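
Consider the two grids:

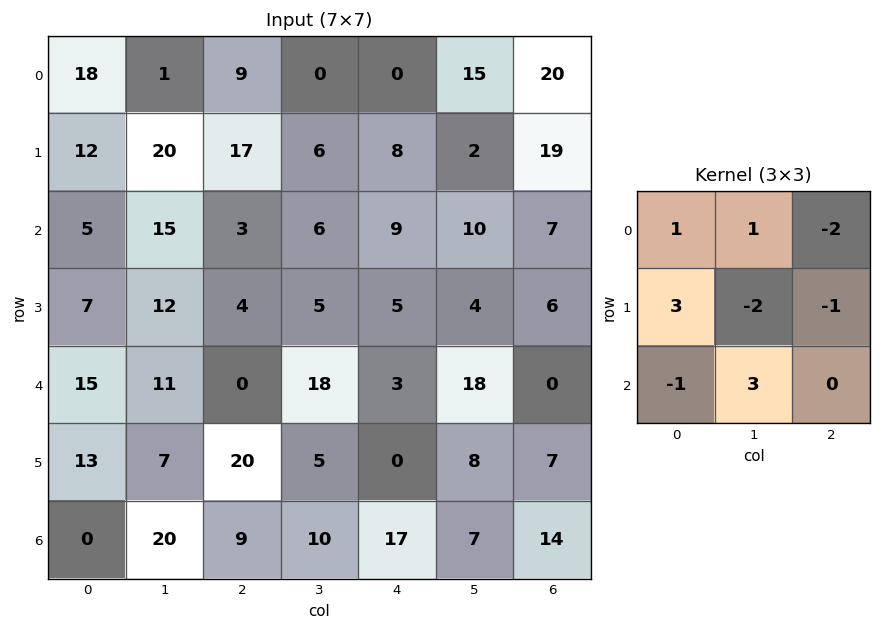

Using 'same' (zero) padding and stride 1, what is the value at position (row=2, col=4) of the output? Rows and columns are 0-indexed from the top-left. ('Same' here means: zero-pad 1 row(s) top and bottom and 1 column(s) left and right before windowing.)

The receptive field on the zero-padded input at this output position is [6 8 2 / 6 9 10 / 5 5 4]. Elementwise product with the kernel and sum: 6·1 + 8·1 + 2·-2 + 6·3 + 9·-2 + 10·-1 + 5·-1 + 5·3.

10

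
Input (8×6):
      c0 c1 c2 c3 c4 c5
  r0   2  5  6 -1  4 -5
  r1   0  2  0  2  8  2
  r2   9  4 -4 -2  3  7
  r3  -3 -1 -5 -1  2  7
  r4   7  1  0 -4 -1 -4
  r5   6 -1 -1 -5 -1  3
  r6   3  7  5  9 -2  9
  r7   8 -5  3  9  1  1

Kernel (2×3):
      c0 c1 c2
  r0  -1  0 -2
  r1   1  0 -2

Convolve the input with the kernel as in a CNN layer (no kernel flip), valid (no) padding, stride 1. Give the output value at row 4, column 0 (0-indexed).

1

The receptive field on the input at this output position is [7 1 0 / 6 -1 -1]. Elementwise product with the kernel and sum: 7·-1 + 0·-2 + 6·1 + -1·-2.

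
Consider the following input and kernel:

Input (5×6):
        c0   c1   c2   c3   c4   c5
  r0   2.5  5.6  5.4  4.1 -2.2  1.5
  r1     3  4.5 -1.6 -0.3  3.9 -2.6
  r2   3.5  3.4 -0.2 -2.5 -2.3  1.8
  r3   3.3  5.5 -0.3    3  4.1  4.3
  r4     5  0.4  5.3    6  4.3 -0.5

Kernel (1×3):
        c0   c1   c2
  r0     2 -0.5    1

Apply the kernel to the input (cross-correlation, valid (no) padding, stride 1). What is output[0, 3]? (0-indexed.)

The receptive field on the input at this output position is [4.1 -2.2 1.5]. Elementwise product with the kernel and sum: 4.1·2 + -2.2·-0.5 + 1.5·1.

10.8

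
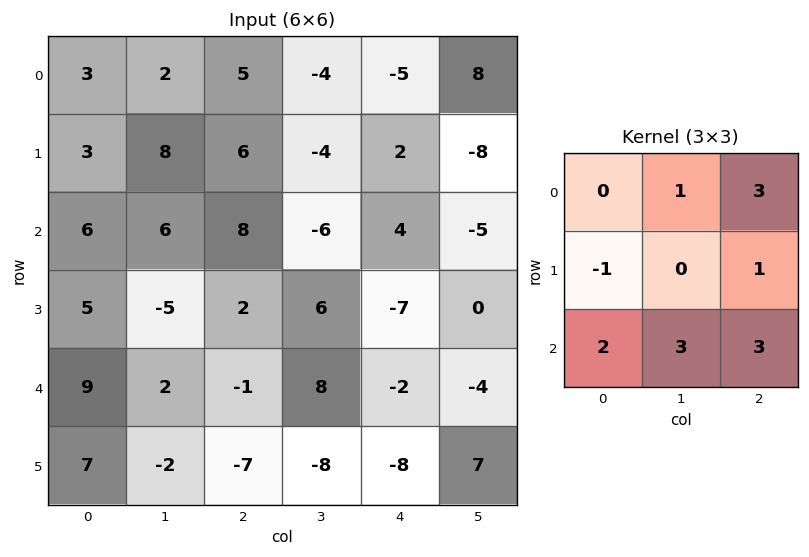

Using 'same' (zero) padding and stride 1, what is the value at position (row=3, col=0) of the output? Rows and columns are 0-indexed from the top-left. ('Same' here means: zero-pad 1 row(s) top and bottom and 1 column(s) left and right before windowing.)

52

The receptive field on the zero-padded input at this output position is [0 6 6 / 0 5 -5 / 0 9 2]. Elementwise product with the kernel and sum: 6·1 + 6·3 + 0·-1 + -5·1 + 0·2 + 9·3 + 2·3.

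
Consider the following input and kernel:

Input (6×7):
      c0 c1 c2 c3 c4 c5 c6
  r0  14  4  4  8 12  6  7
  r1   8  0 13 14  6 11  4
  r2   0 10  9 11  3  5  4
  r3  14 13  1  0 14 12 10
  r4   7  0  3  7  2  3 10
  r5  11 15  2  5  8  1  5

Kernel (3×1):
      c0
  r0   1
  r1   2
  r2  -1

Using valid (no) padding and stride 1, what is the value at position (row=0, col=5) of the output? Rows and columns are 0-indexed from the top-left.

23

The receptive field on the input at this output position is [6 / 11 / 5]. Elementwise product with the kernel and sum: 6·1 + 11·2 + 5·-1.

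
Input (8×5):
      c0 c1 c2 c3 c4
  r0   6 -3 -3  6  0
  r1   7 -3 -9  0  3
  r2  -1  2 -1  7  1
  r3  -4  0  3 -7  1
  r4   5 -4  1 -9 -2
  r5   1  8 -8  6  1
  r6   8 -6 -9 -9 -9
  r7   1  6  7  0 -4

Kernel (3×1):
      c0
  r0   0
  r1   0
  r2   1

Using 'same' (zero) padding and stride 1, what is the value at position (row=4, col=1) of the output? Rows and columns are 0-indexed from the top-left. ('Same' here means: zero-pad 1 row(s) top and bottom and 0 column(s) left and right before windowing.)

8

The receptive field on the zero-padded input at this output position is [0 / -4 / 8]. Elementwise product with the kernel and sum: 8·1.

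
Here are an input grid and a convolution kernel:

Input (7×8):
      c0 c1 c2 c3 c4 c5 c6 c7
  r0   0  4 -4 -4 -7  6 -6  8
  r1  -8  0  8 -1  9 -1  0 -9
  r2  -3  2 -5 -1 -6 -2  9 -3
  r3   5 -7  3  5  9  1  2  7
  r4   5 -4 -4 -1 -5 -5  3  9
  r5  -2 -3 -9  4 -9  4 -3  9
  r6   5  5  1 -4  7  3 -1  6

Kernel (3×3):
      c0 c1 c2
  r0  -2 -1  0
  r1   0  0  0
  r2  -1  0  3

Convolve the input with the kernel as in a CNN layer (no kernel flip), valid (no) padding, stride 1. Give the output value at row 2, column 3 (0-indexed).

The receptive field on the input at this output position is [-1 -6 -2 / 5 9 1 / -1 -5 -5]. Elementwise product with the kernel and sum: -1·-2 + -6·-1 + -1·-1 + -5·3.

-6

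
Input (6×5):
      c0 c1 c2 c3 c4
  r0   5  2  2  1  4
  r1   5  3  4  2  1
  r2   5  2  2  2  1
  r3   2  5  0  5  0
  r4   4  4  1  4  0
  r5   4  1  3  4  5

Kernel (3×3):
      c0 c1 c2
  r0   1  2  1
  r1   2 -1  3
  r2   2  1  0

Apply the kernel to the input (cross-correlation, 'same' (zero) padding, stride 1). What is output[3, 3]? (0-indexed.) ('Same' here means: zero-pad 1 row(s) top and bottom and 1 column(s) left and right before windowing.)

The receptive field on the zero-padded input at this output position is [2 2 1 / 0 5 0 / 1 4 0]. Elementwise product with the kernel and sum: 2·1 + 2·2 + 1·1 + 0·2 + 5·-1 + 0·3 + 1·2 + 4·1.

8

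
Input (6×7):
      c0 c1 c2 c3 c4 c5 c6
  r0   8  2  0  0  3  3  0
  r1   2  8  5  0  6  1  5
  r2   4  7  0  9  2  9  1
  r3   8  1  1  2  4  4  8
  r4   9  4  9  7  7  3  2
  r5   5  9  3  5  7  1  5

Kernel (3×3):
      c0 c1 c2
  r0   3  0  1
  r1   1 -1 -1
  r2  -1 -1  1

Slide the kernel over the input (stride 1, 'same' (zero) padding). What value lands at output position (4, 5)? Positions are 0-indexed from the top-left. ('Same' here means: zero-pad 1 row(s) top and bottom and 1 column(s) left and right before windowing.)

The receptive field on the zero-padded input at this output position is [4 4 8 / 7 3 2 / 7 1 5]. Elementwise product with the kernel and sum: 4·3 + 8·1 + 7·1 + 3·-1 + 2·-1 + 7·-1 + 1·-1 + 5·1.

19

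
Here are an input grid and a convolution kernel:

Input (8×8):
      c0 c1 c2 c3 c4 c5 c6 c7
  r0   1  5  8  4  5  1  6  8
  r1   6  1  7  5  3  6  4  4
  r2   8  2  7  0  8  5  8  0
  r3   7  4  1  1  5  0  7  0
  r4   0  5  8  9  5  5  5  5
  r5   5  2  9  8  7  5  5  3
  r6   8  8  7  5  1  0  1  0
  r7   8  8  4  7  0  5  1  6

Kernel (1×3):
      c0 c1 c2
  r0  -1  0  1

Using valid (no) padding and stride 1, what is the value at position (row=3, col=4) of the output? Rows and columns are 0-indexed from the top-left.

2

The receptive field on the input at this output position is [5 0 7]. Elementwise product with the kernel and sum: 5·-1 + 7·1.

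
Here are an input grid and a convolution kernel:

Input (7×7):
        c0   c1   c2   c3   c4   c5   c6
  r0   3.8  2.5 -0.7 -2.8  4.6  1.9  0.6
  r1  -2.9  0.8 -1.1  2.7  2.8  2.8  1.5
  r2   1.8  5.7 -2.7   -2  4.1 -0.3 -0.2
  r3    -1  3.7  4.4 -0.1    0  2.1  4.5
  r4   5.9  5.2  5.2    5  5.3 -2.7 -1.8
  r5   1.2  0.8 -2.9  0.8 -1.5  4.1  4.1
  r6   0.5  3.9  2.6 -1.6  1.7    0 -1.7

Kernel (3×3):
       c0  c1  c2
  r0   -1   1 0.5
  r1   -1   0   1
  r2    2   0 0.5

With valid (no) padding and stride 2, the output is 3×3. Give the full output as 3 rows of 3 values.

Output[0,0]: The receptive field on the input at this output position is [3.8 2.5 -0.7 / -2.9 0.8 -1.1 / 1.8 5.7 -2.7]. Elementwise product with the kernel and sum: 3.8·-1 + 2.5·1 + -0.7·0.5 + -2.9·-1 + -1.1·1 + 1.8·2 + -2.7·0.5.

2.4 0.75 4.4
22.35 11.4 9.7
0.1 9.9 -0.75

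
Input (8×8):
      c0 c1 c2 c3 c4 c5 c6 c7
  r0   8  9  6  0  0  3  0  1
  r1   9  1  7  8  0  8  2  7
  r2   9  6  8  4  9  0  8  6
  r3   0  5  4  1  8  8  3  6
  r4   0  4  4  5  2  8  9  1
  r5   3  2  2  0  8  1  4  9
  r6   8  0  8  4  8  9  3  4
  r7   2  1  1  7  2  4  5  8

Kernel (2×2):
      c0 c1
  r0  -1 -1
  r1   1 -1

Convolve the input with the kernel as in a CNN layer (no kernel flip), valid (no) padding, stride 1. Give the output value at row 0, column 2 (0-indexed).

The receptive field on the input at this output position is [6 0 / 7 8]. Elementwise product with the kernel and sum: 6·-1 + 0·-1 + 7·1 + 8·-1.

-7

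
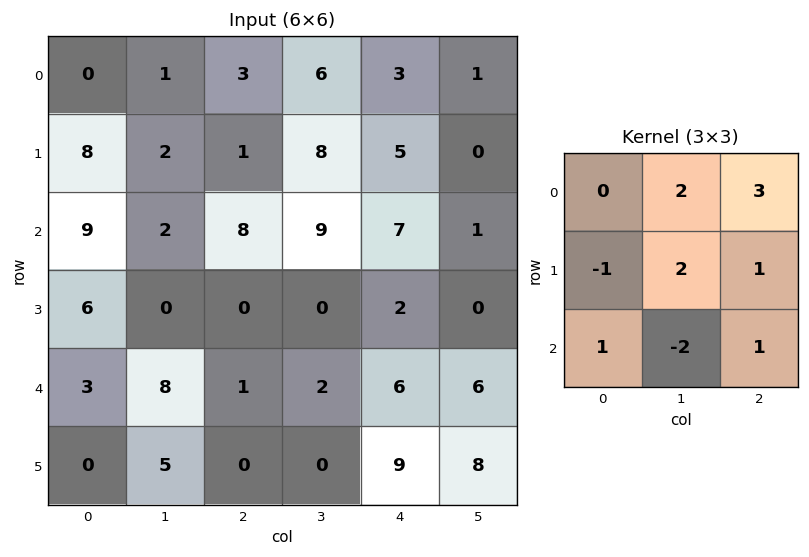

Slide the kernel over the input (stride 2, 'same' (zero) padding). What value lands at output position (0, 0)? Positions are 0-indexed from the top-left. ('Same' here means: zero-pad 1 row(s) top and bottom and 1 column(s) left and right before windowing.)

The receptive field on the zero-padded input at this output position is [0 0 0 / 0 0 1 / 0 8 2]. Elementwise product with the kernel and sum: 0·2 + 0·3 + 0·-1 + 0·2 + 1·1 + 0·1 + 8·-2 + 2·1.

-13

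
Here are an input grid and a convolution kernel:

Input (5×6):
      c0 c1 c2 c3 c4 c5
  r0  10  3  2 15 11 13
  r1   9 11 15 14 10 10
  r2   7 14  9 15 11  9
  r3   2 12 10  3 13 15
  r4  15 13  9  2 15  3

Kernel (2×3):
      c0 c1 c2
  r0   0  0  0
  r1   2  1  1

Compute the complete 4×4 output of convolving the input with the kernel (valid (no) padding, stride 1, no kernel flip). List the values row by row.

44 51 54 48
37 52 44 50
26 37 36 34
52 37 35 22

Output[0,0]: The receptive field on the input at this output position is [10 3 2 / 9 11 15]. Elementwise product with the kernel and sum: 9·2 + 11·1 + 15·1.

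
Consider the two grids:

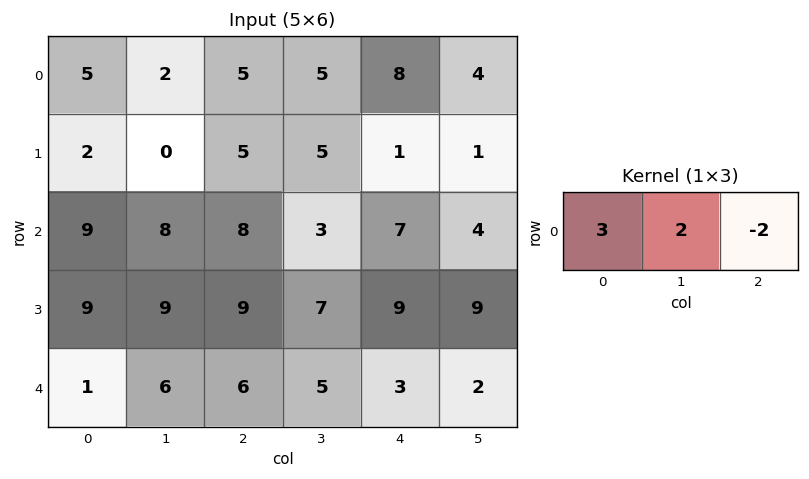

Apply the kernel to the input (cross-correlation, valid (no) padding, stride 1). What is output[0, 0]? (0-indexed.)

9

The receptive field on the input at this output position is [5 2 5]. Elementwise product with the kernel and sum: 5·3 + 2·2 + 5·-2.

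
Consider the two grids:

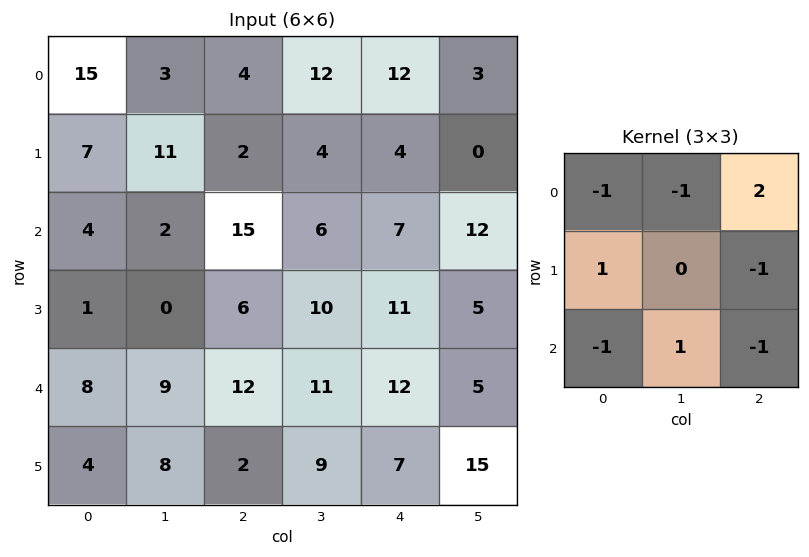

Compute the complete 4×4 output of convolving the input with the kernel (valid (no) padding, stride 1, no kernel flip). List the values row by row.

-22 31 -10 -25
-32 -13 3 -18
8 -23 -25 12
9 -3 6 -22

Output[0,0]: The receptive field on the input at this output position is [15 3 4 / 7 11 2 / 4 2 15]. Elementwise product with the kernel and sum: 15·-1 + 3·-1 + 4·2 + 7·1 + 2·-1 + 4·-1 + 2·1 + 15·-1.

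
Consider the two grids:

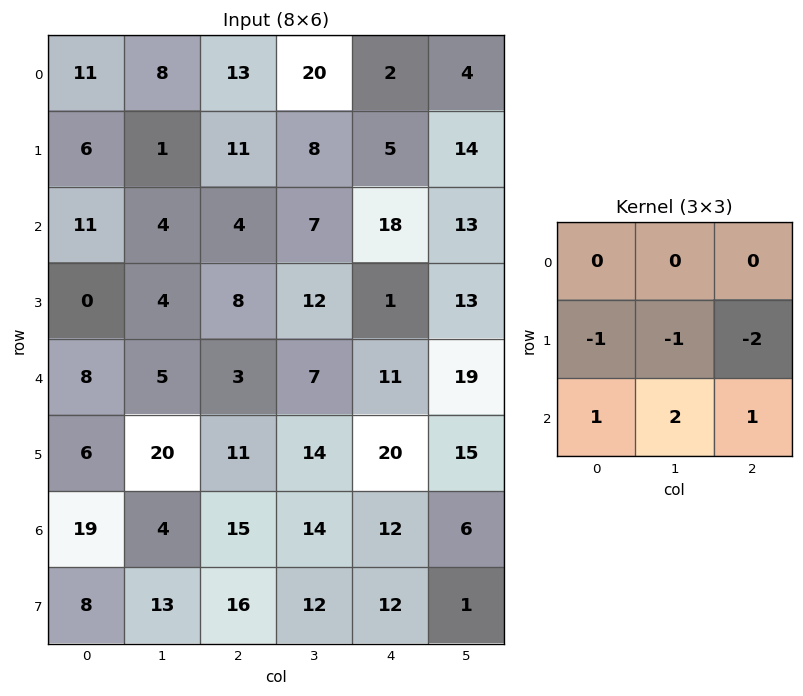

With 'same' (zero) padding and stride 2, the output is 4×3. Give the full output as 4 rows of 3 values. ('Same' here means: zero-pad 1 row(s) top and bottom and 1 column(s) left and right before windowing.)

Output[0,0]: The receptive field on the zero-padded input at this output position is [0 0 0 / 0 11 8 / 0 6 1]. Elementwise product with the kernel and sum: 0·-1 + 11·-1 + 8·-2 + 0·1 + 6·2 + 1·1.
Output[0,1]: The receptive field on the zero-padded input at this output position is [0 0 0 / 8 13 20 / 1 11 8]. Elementwise product with the kernel and sum: 8·-1 + 13·-1 + 20·-2 + 1·1 + 11·2 + 8·1.

-14 -30 2
-15 10 -24
14 34 13
2 10 -1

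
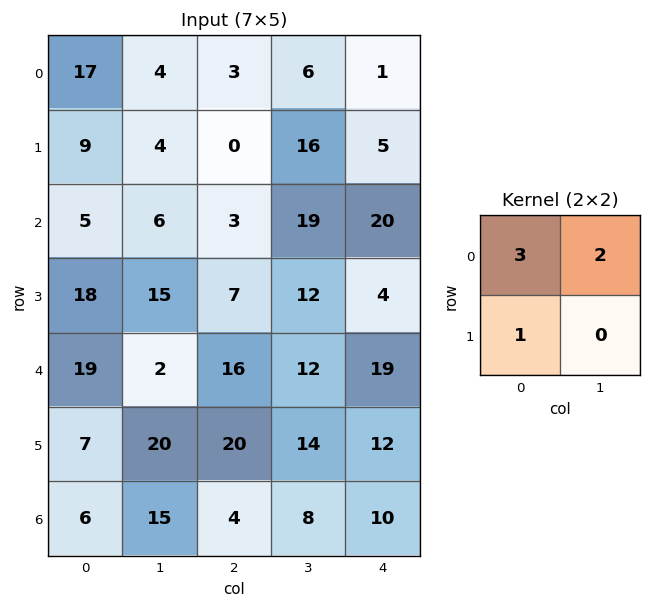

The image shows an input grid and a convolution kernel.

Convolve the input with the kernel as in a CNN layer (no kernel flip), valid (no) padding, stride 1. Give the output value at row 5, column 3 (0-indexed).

74

The receptive field on the input at this output position is [14 12 / 8 10]. Elementwise product with the kernel and sum: 14·3 + 12·2 + 8·1.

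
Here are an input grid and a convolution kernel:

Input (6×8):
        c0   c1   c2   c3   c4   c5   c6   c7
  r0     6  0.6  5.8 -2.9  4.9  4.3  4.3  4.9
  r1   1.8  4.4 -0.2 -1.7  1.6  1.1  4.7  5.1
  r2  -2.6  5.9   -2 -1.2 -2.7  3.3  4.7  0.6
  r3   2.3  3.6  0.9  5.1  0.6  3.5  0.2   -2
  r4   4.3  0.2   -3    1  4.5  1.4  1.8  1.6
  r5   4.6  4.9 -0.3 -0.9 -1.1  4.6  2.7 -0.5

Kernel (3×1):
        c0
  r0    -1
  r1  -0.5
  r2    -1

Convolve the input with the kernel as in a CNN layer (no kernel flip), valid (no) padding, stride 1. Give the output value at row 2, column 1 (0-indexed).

The receptive field on the input at this output position is [5.9 / 3.6 / 0.2]. Elementwise product with the kernel and sum: 5.9·-1 + 3.6·-0.5 + 0.2·-1.

-7.9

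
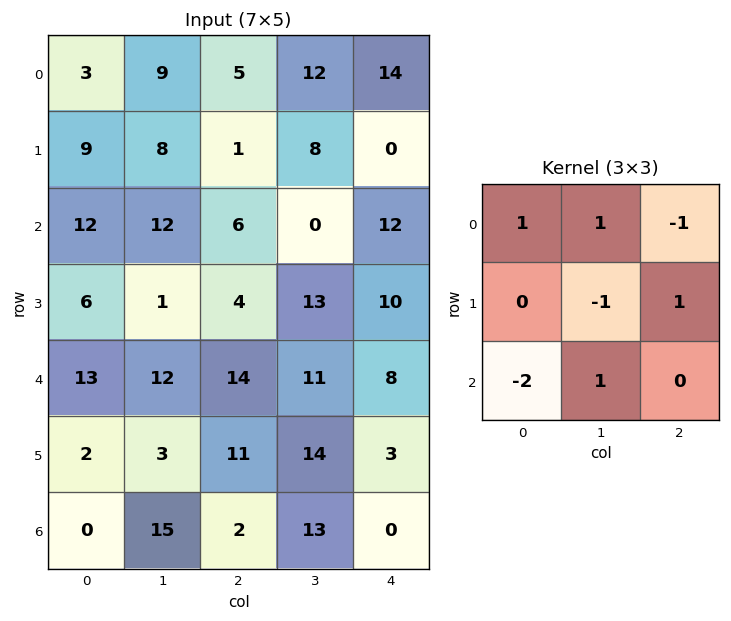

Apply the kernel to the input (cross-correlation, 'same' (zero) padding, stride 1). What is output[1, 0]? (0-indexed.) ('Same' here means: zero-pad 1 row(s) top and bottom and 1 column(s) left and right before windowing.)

5

The receptive field on the zero-padded input at this output position is [0 3 9 / 0 9 8 / 0 12 12]. Elementwise product with the kernel and sum: 0·1 + 3·1 + 9·-1 + 9·-1 + 8·1 + 0·-2 + 12·1.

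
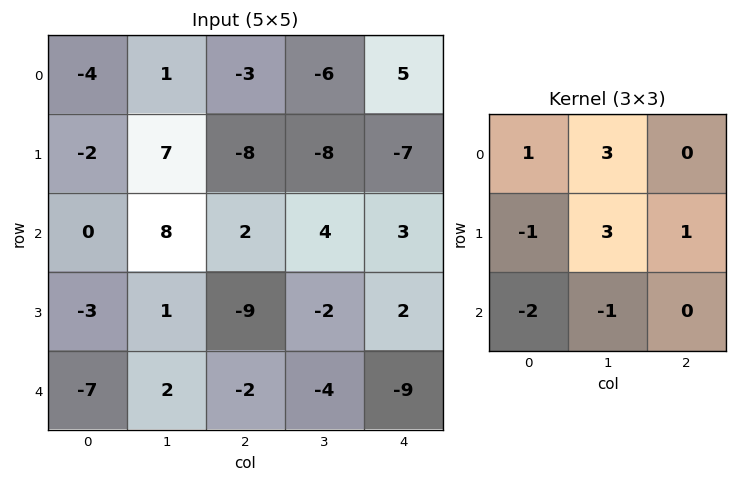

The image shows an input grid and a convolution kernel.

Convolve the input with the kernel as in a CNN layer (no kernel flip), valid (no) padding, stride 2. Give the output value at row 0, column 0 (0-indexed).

The receptive field on the input at this output position is [-4 1 -3 / -2 7 -8 / 0 8 2]. Elementwise product with the kernel and sum: -4·1 + 1·3 + -2·-1 + 7·3 + -8·1 + 0·-2 + 8·-1.

6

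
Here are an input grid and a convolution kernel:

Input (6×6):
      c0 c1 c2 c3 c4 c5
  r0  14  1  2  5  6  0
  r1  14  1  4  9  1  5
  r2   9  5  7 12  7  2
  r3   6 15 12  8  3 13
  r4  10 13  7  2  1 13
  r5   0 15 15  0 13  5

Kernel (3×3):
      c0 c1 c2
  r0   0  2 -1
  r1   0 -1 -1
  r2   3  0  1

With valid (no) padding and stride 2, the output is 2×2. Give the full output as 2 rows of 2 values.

29 22
13 28

Output[0,0]: The receptive field on the input at this output position is [14 1 2 / 14 1 4 / 9 5 7]. Elementwise product with the kernel and sum: 1·2 + 2·-1 + 1·-1 + 4·-1 + 9·3 + 7·1.
Output[0,1]: The receptive field on the input at this output position is [2 5 6 / 4 9 1 / 7 12 7]. Elementwise product with the kernel and sum: 5·2 + 6·-1 + 9·-1 + 1·-1 + 7·3 + 7·1.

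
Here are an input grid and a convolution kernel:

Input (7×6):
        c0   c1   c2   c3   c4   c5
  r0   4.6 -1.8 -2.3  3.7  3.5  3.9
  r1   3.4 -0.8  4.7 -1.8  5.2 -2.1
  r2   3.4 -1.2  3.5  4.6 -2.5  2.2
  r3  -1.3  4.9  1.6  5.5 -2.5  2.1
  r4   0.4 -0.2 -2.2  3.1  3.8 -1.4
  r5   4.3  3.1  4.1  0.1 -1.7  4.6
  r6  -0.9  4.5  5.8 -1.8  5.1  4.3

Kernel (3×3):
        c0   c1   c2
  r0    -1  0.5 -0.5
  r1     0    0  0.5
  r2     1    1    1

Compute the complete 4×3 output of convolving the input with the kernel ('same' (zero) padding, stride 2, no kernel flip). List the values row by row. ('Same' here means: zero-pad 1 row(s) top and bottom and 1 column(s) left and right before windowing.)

1.7 3.95 3.25
5.1 18.35 11.65
4.2 2 -5.5
2.85 -2 -1.1

Output[0,0]: The receptive field on the zero-padded input at this output position is [0 0 0 / 0 4.6 -1.8 / 0 3.4 -0.8]. Elementwise product with the kernel and sum: 0·-1 + 0·0.5 + 0·-0.5 + -1.8·0.5 + 0·1 + 3.4·1 + -0.8·1.
Output[0,1]: The receptive field on the zero-padded input at this output position is [0 0 0 / -1.8 -2.3 3.7 / -0.8 4.7 -1.8]. Elementwise product with the kernel and sum: 0·-1 + 0·0.5 + 0·-0.5 + 3.7·0.5 + -0.8·1 + 4.7·1 + -1.8·1.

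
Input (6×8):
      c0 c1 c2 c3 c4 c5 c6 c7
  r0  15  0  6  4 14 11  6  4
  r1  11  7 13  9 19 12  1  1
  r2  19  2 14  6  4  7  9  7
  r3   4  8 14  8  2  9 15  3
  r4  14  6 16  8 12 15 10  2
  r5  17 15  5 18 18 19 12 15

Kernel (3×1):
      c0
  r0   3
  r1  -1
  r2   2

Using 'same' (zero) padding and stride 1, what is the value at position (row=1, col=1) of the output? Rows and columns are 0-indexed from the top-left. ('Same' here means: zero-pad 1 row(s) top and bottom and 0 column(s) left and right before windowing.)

-3

The receptive field on the zero-padded input at this output position is [0 / 7 / 2]. Elementwise product with the kernel and sum: 0·3 + 7·-1 + 2·2.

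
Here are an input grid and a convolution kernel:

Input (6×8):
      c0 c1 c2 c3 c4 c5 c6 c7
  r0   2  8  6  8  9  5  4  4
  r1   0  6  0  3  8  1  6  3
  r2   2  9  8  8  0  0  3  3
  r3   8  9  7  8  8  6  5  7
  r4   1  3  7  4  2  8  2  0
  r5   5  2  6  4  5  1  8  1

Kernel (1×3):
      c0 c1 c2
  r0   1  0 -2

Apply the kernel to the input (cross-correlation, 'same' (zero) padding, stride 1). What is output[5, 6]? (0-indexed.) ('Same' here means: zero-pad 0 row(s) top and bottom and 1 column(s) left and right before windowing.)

-1

The receptive field on the zero-padded input at this output position is [1 8 1]. Elementwise product with the kernel and sum: 1·1 + 1·-2.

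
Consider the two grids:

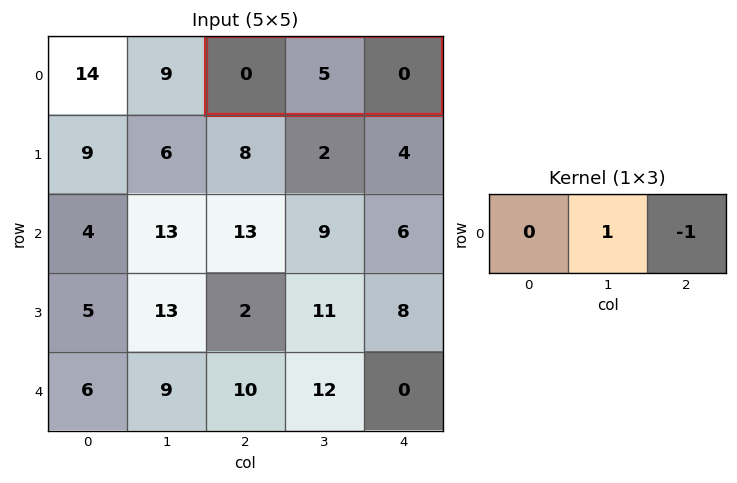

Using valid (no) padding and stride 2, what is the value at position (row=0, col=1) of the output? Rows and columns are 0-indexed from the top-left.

5

The receptive field on the input at this output position is [0 5 0]. Elementwise product with the kernel and sum: 5·1 + 0·-1.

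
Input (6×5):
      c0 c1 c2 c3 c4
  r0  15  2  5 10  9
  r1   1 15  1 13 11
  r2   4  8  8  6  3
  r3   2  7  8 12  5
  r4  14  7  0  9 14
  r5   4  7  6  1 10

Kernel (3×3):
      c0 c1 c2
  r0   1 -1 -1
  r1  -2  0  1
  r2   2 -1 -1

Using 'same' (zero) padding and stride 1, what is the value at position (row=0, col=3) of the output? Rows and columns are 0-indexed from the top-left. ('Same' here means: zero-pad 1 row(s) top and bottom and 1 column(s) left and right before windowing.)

-23

The receptive field on the zero-padded input at this output position is [0 0 0 / 5 10 9 / 1 13 11]. Elementwise product with the kernel and sum: 0·1 + 0·-1 + 0·-1 + 5·-2 + 9·1 + 1·2 + 13·-1 + 11·-1.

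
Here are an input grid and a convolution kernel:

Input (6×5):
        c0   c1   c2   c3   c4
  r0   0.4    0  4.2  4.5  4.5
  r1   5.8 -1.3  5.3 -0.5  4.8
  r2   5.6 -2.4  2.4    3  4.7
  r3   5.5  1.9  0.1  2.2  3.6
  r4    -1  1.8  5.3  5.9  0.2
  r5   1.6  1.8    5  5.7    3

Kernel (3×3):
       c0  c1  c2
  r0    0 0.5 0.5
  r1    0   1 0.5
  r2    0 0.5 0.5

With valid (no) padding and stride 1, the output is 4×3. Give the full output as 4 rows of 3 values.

3.45 12.1 10.25
1.8 7.45 10.4
5.5 9.5 10.9
8.85 14.75 13.25

Output[0,0]: The receptive field on the input at this output position is [0.4 0 4.2 / 5.8 -1.3 5.3 / 5.6 -2.4 2.4]. Elementwise product with the kernel and sum: 0·0.5 + 4.2·0.5 + -1.3·1 + 5.3·0.5 + -2.4·0.5 + 2.4·0.5.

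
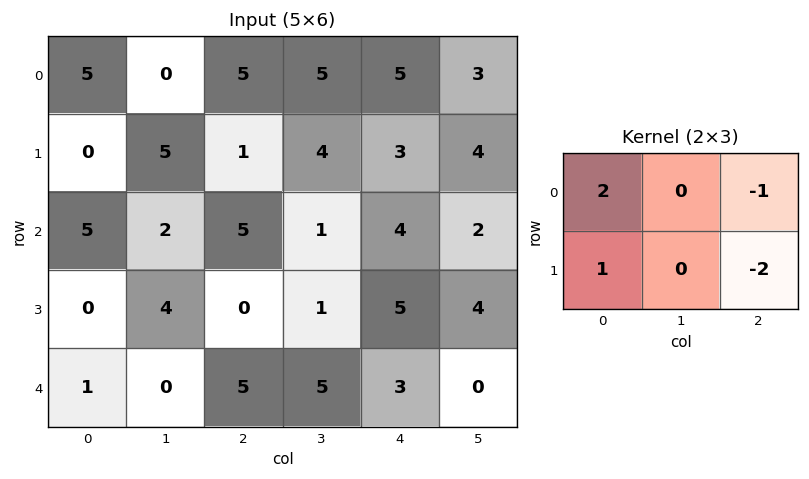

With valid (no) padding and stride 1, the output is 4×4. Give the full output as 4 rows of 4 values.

Output[0,0]: The receptive field on the input at this output position is [5 0 5 / 0 5 1]. Elementwise product with the kernel and sum: 5·2 + 5·-1 + 0·1 + 1·-2.

3 -8 0 3
-6 6 -4 1
5 5 -4 -7
-9 -3 -6 3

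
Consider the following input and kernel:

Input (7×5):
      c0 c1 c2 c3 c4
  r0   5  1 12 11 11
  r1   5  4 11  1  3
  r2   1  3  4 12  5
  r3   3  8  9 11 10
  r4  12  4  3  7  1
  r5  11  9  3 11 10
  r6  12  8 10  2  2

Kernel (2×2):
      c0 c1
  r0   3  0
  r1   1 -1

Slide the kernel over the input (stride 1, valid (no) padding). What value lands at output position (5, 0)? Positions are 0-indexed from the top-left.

37

The receptive field on the input at this output position is [11 9 / 12 8]. Elementwise product with the kernel and sum: 11·3 + 12·1 + 8·-1.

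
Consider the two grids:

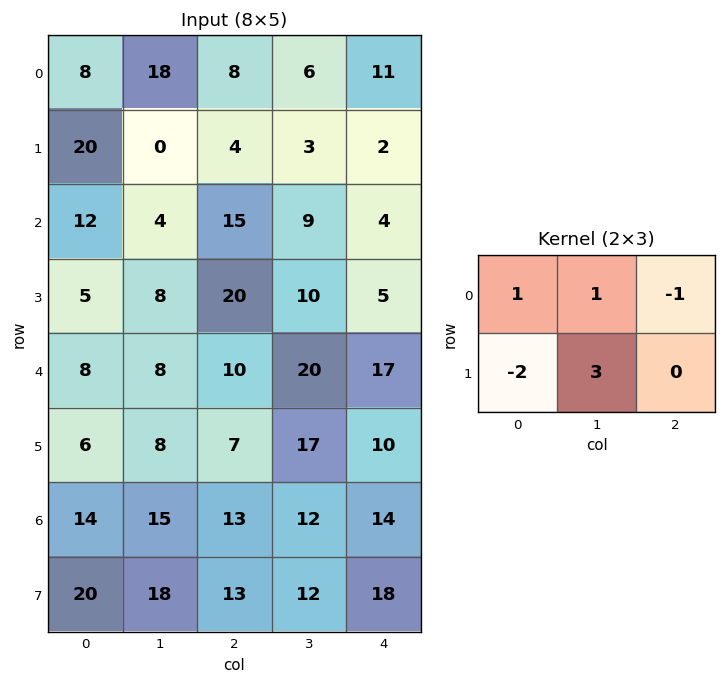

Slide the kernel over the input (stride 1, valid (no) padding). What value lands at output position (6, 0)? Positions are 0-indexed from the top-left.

The receptive field on the input at this output position is [14 15 13 / 20 18 13]. Elementwise product with the kernel and sum: 14·1 + 15·1 + 13·-1 + 20·-2 + 18·3.

30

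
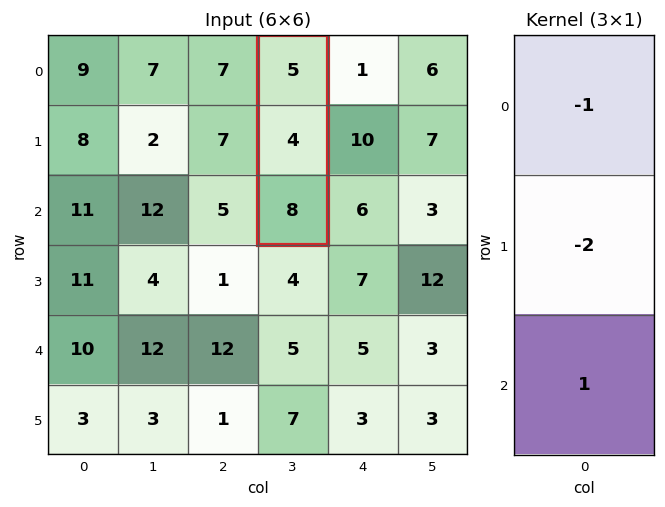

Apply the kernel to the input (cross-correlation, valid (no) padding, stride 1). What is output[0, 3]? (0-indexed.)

-5

The receptive field on the input at this output position is [5 / 4 / 8]. Elementwise product with the kernel and sum: 5·-1 + 4·-2 + 8·1.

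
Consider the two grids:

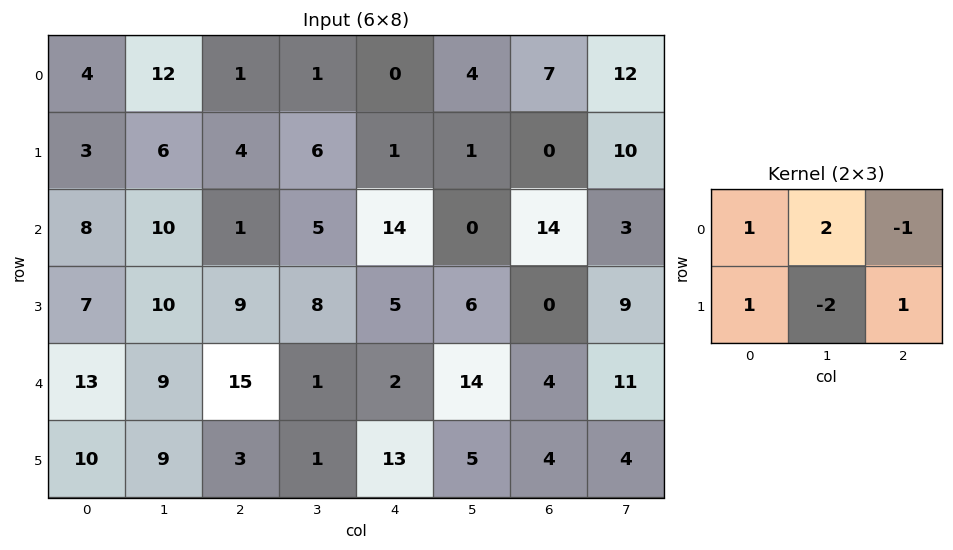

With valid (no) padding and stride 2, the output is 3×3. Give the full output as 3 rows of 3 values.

22 -4 0
23 -5 -7
11 29 33

Output[0,0]: The receptive field on the input at this output position is [4 12 1 / 3 6 4]. Elementwise product with the kernel and sum: 4·1 + 12·2 + 1·-1 + 3·1 + 6·-2 + 4·1.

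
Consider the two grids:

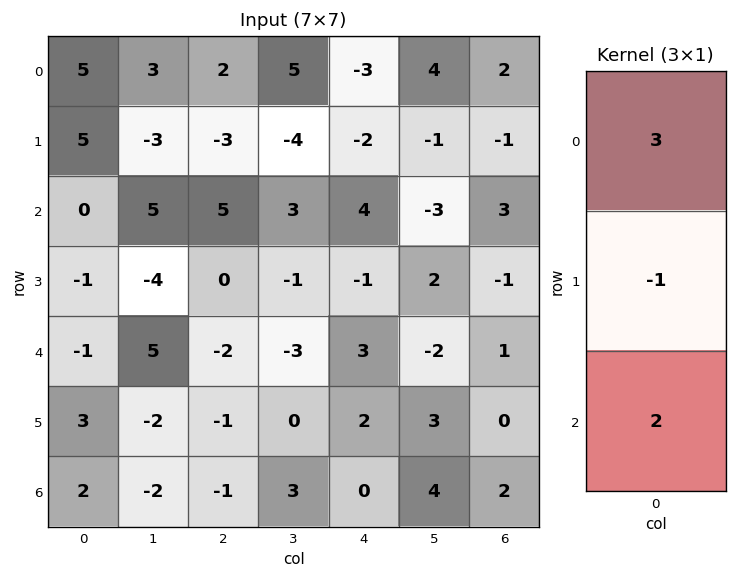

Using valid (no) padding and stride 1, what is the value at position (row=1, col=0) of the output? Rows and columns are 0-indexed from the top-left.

The receptive field on the input at this output position is [5 / 0 / -1]. Elementwise product with the kernel and sum: 5·3 + 0·-1 + -1·2.

13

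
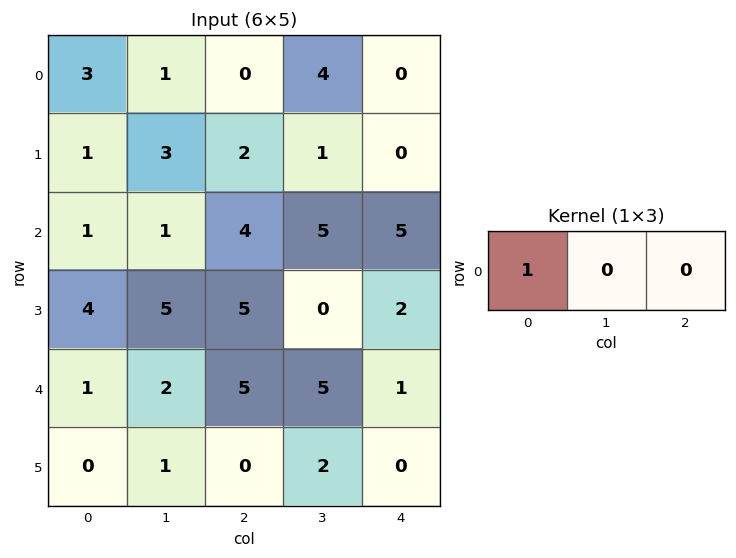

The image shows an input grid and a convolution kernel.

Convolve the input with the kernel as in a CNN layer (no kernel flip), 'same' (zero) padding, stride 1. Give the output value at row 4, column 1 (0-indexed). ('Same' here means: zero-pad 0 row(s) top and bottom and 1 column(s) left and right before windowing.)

1

The receptive field on the zero-padded input at this output position is [1 2 5]. Elementwise product with the kernel and sum: 1·1.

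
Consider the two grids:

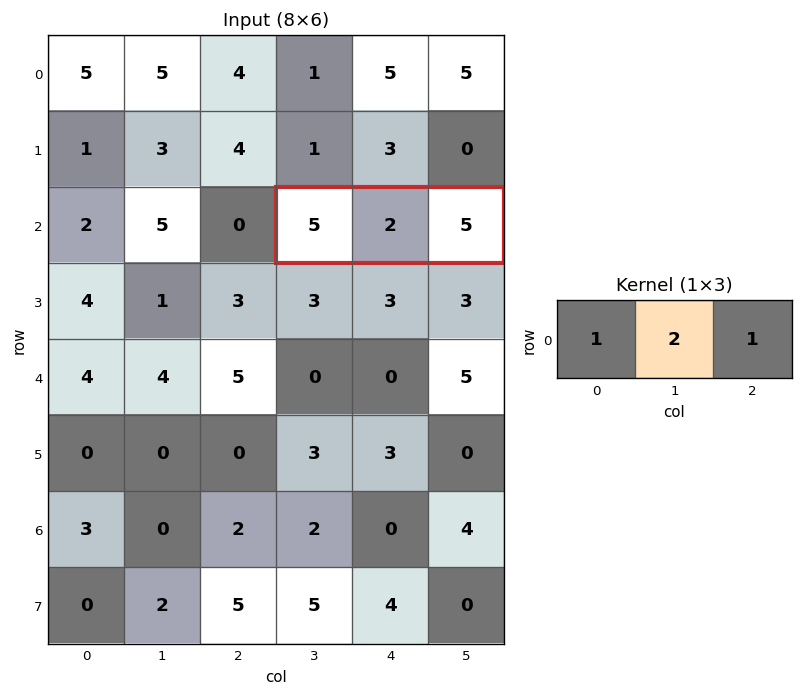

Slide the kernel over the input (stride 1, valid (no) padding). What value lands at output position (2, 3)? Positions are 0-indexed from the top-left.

14

The receptive field on the input at this output position is [5 2 5]. Elementwise product with the kernel and sum: 5·1 + 2·2 + 5·1.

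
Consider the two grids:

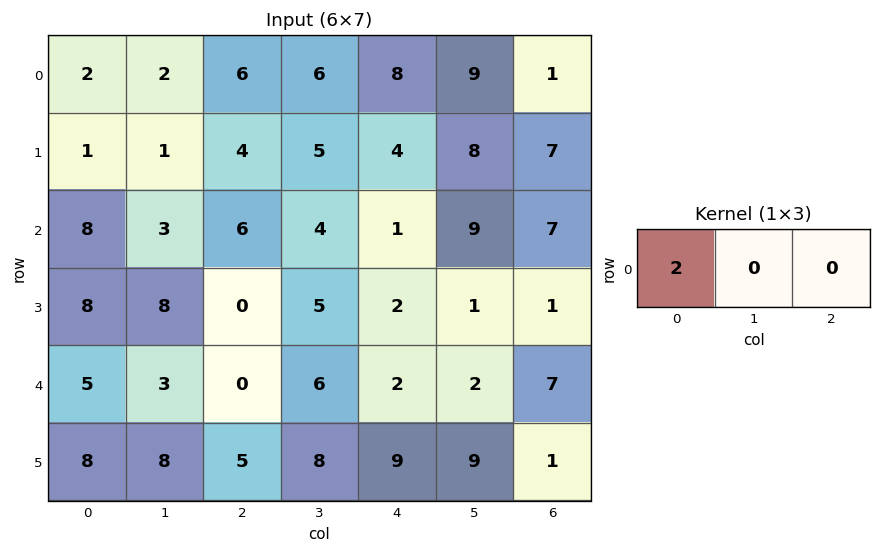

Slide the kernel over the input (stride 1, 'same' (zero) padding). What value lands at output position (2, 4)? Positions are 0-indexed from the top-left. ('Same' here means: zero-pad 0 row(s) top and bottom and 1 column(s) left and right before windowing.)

8

The receptive field on the zero-padded input at this output position is [4 1 9]. Elementwise product with the kernel and sum: 4·2.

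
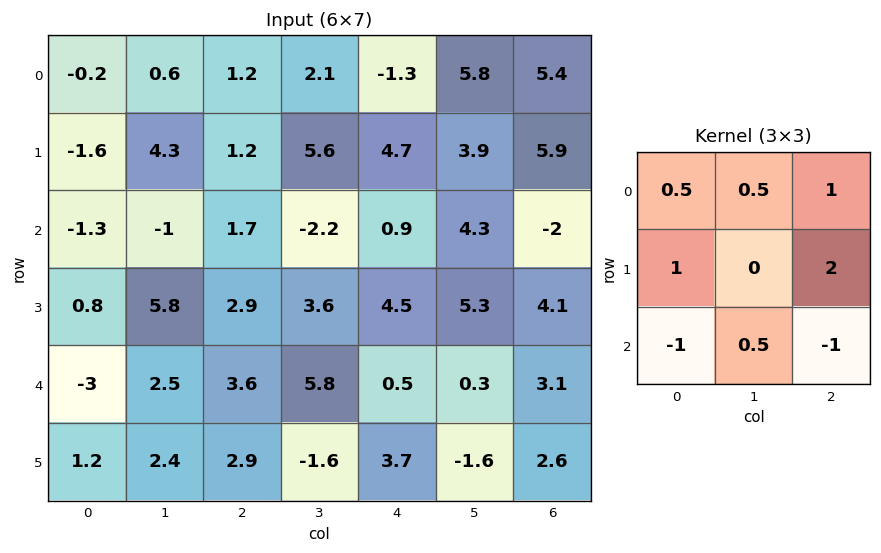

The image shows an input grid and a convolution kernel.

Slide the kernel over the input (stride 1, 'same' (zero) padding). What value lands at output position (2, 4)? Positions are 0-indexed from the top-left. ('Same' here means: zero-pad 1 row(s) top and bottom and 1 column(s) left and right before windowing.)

The receptive field on the zero-padded input at this output position is [5.6 4.7 3.9 / -2.2 0.9 4.3 / 3.6 4.5 5.3]. Elementwise product with the kernel and sum: 5.6·0.5 + 4.7·0.5 + 3.9·1 + -2.2·1 + 4.3·2 + 3.6·-1 + 4.5·0.5 + 5.3·-1.

8.8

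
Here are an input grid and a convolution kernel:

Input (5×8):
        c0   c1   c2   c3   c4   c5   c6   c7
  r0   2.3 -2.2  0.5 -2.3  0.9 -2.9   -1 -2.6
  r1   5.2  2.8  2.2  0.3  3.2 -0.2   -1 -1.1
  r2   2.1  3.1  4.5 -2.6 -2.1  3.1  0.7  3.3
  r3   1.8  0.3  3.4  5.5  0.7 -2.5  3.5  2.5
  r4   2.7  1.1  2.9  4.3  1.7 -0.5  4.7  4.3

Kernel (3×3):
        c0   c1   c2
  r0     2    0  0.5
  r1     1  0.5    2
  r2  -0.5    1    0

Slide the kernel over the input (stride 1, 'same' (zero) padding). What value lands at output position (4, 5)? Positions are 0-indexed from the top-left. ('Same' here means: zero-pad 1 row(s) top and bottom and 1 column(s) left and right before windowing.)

14

The receptive field on the zero-padded input at this output position is [0.7 -2.5 3.5 / 1.7 -0.5 4.7 / 0 0 0]. Elementwise product with the kernel and sum: 0.7·2 + 3.5·0.5 + 1.7·1 + -0.5·0.5 + 4.7·2 + 0·-0.5 + 0·1.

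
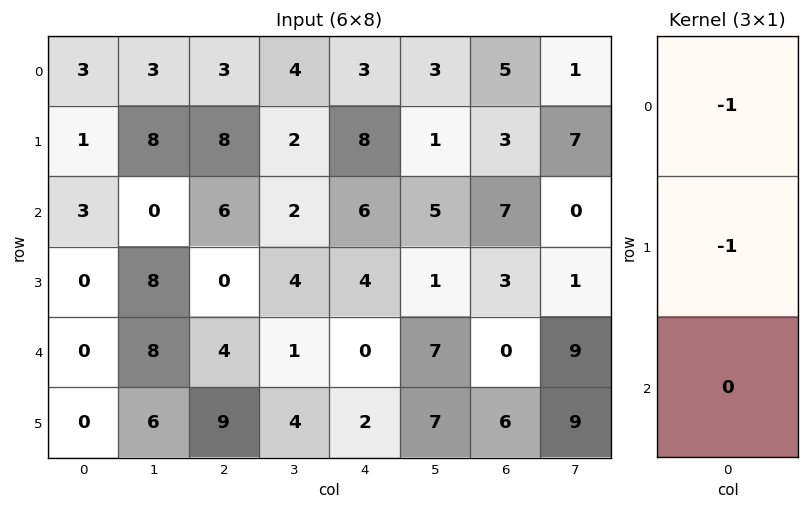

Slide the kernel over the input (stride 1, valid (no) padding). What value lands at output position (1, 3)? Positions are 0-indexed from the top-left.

The receptive field on the input at this output position is [2 / 2 / 4]. Elementwise product with the kernel and sum: 2·-1 + 2·-1.

-4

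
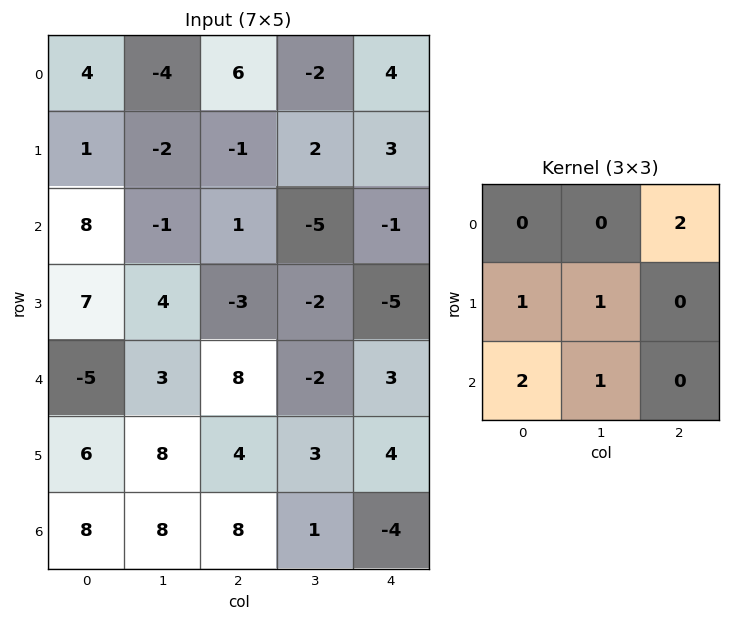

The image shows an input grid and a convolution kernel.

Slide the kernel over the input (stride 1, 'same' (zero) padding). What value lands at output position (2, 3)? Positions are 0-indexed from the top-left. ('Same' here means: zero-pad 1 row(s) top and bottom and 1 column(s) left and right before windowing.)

The receptive field on the zero-padded input at this output position is [-1 2 3 / 1 -5 -1 / -3 -2 -5]. Elementwise product with the kernel and sum: 3·2 + 1·1 + -5·1 + -3·2 + -2·1.

-6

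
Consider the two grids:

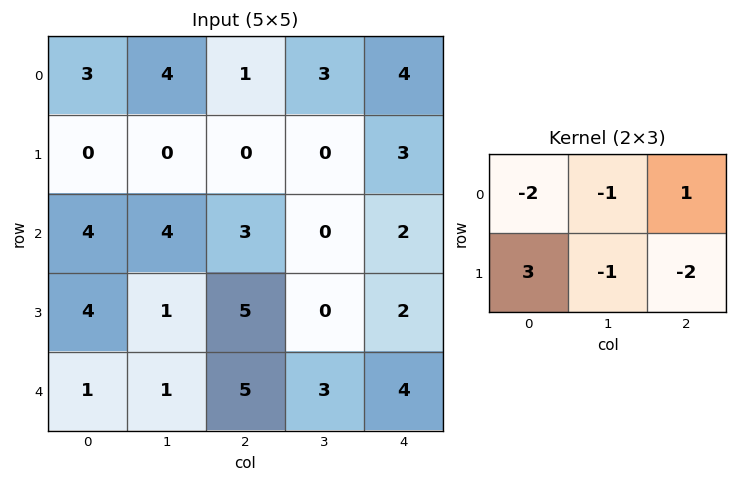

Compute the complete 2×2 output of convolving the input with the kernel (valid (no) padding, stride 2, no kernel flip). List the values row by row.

Output[0,0]: The receptive field on the input at this output position is [3 4 1 / 0 0 0]. Elementwise product with the kernel and sum: 3·-2 + 4·-1 + 1·1 + 0·3 + 0·-1 + 0·-2.

-9 -7
-8 7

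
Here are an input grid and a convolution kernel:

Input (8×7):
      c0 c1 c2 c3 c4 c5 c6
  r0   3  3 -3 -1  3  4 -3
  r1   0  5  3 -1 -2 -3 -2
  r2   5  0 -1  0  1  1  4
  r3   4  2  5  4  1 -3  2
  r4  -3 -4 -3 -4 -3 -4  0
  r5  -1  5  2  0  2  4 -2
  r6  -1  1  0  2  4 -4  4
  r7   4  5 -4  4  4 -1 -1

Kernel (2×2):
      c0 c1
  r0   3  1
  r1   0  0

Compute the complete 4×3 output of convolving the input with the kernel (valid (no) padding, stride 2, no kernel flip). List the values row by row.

12 -10 13
15 -3 4
-13 -13 -13
-2 2 8

Output[0,0]: The receptive field on the input at this output position is [3 3 / 0 5]. Elementwise product with the kernel and sum: 3·3 + 3·1.
Output[0,1]: The receptive field on the input at this output position is [-3 -1 / 3 -1]. Elementwise product with the kernel and sum: -3·3 + -1·1.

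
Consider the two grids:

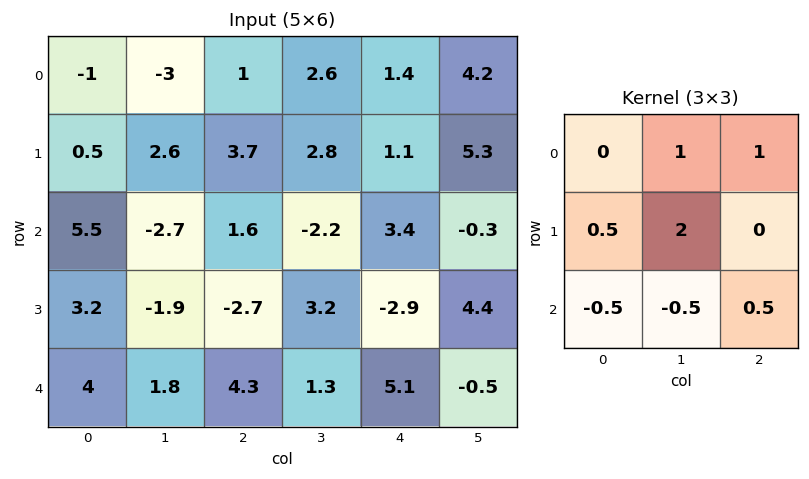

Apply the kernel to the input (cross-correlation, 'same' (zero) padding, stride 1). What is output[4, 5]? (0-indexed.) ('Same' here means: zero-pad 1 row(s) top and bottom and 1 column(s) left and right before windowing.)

The receptive field on the zero-padded input at this output position is [-2.9 4.4 0 / 5.1 -0.5 0 / 0 0 0]. Elementwise product with the kernel and sum: 4.4·1 + 0·1 + 5.1·0.5 + -0.5·2 + 0·-0.5 + 0·-0.5 + 0·0.5.

5.95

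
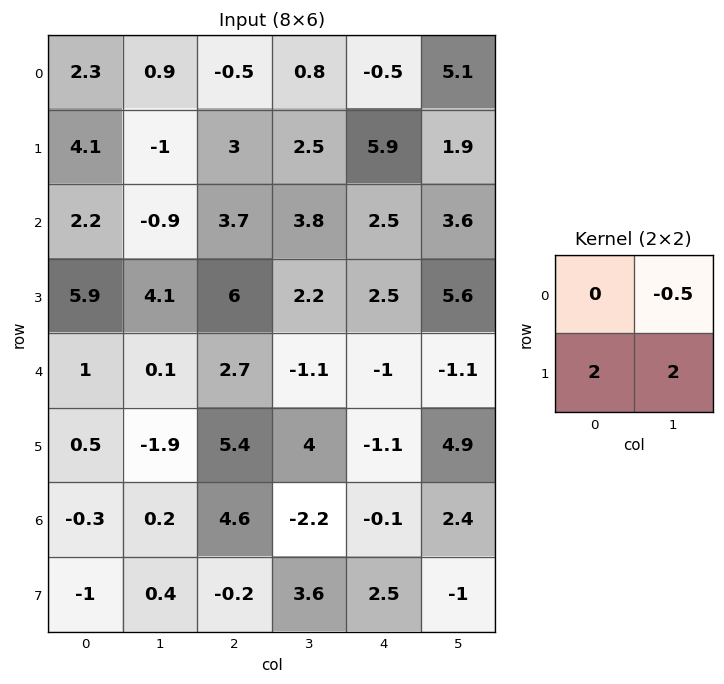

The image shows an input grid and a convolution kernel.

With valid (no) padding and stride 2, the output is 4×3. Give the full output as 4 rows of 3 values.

5.75 10.6 13.05
20.45 14.5 14.4
-2.85 19.35 8.15
-1.3 7.9 1.8

Output[0,0]: The receptive field on the input at this output position is [2.3 0.9 / 4.1 -1]. Elementwise product with the kernel and sum: 0.9·-0.5 + 4.1·2 + -1·2.
Output[0,1]: The receptive field on the input at this output position is [-0.5 0.8 / 3 2.5]. Elementwise product with the kernel and sum: 0.8·-0.5 + 3·2 + 2.5·2.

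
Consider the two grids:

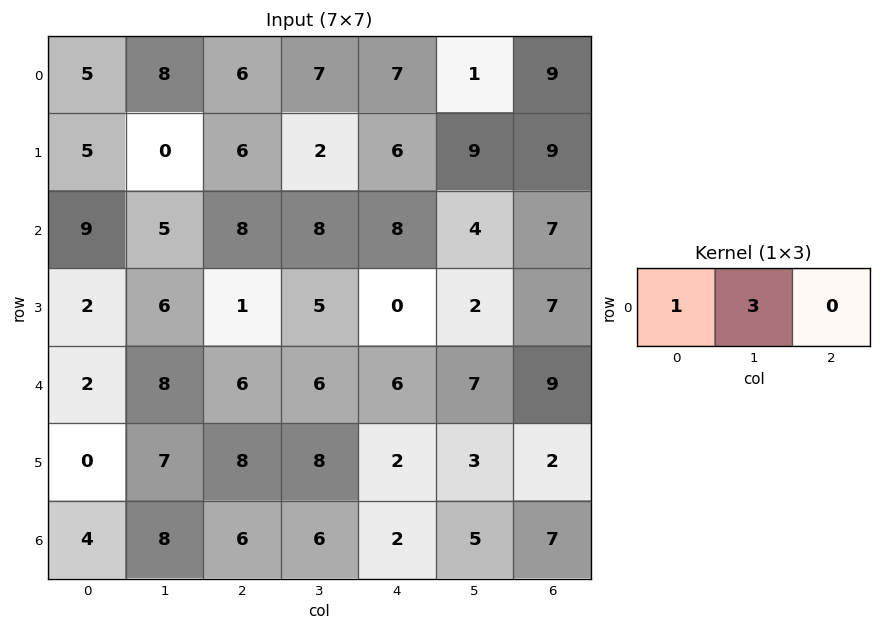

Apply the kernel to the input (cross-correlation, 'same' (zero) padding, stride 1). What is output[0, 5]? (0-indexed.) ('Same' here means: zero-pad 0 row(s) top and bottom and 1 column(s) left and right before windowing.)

The receptive field on the zero-padded input at this output position is [7 1 9]. Elementwise product with the kernel and sum: 7·1 + 1·3.

10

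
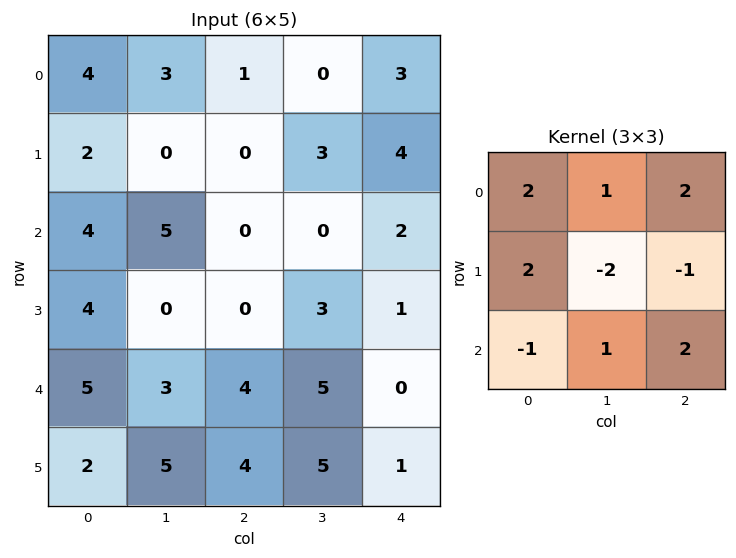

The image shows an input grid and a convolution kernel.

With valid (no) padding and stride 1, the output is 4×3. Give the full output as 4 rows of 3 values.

Output[0,0]: The receptive field on the input at this output position is [4 3 1 / 2 0 0 / 4 5 0]. Elementwise product with the kernel and sum: 4·2 + 3·1 + 1·2 + 2·2 + 0·-2 + 0·-1 + 4·-1 + 5·1 + 0·2.

18 -1 2
-2 22 14
27 18 -2
19 8 6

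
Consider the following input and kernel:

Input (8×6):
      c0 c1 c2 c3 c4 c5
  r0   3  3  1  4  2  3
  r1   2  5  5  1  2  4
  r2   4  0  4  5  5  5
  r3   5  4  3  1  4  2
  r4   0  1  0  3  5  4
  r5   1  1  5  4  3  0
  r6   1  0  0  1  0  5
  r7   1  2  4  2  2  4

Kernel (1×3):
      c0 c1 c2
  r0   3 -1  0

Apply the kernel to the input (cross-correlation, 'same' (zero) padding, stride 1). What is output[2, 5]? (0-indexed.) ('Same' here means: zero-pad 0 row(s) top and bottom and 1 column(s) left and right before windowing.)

10

The receptive field on the zero-padded input at this output position is [5 5 0]. Elementwise product with the kernel and sum: 5·3 + 5·-1.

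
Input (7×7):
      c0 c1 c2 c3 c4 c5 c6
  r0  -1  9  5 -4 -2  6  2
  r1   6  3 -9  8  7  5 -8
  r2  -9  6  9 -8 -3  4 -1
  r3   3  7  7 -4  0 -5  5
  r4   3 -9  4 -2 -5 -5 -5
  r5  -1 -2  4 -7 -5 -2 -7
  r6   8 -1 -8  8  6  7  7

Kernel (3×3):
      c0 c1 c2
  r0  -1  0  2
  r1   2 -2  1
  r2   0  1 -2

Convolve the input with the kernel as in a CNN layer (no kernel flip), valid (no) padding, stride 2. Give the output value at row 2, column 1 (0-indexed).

The receptive field on the input at this output position is [4 -2 -5 / 4 -7 -5 / -8 8 6]. Elementwise product with the kernel and sum: 4·-1 + -5·2 + 4·2 + -7·-2 + -5·1 + 8·1 + 6·-2.

-1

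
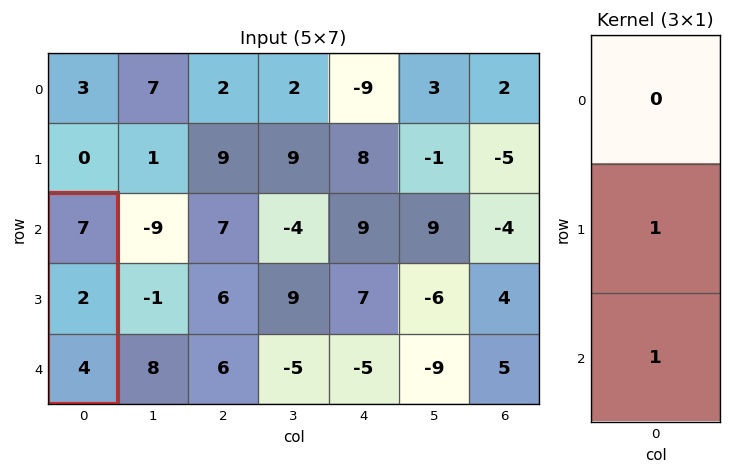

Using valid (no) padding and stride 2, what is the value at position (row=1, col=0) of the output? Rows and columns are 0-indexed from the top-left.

6

The receptive field on the input at this output position is [7 / 2 / 4]. Elementwise product with the kernel and sum: 2·1 + 4·1.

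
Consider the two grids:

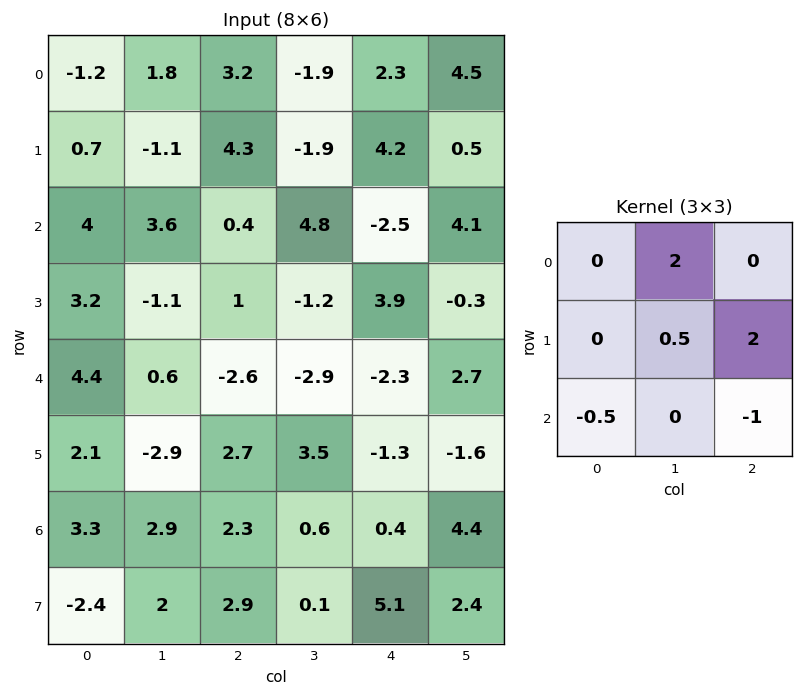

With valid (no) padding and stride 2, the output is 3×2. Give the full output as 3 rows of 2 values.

9.25 5.95
9.05 20.4
1.2 -8.2

Output[0,0]: The receptive field on the input at this output position is [-1.2 1.8 3.2 / 0.7 -1.1 4.3 / 4 3.6 0.4]. Elementwise product with the kernel and sum: 1.8·2 + -1.1·0.5 + 4.3·2 + 4·-0.5 + 0.4·-1.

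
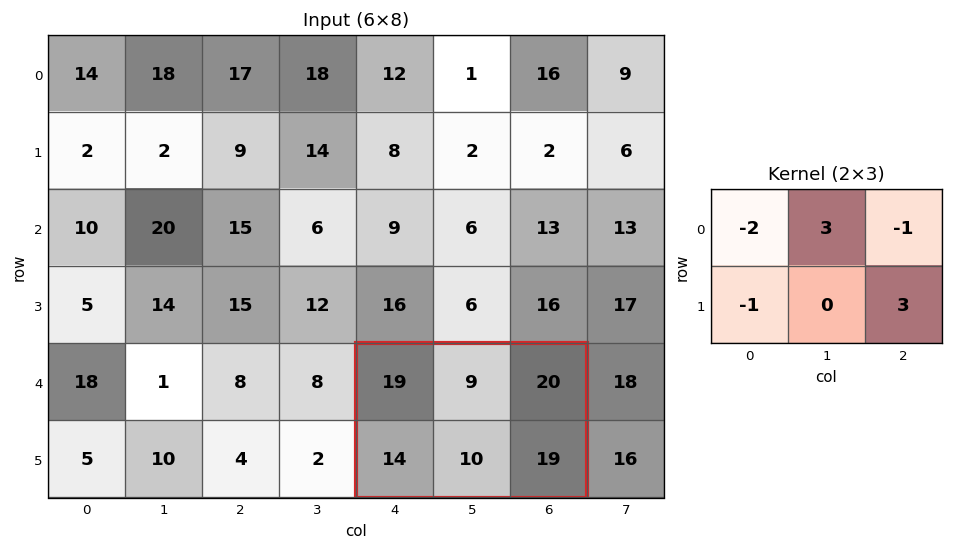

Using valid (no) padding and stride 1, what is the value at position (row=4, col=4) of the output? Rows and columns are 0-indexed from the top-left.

12

The receptive field on the input at this output position is [19 9 20 / 14 10 19]. Elementwise product with the kernel and sum: 19·-2 + 9·3 + 20·-1 + 14·-1 + 19·3.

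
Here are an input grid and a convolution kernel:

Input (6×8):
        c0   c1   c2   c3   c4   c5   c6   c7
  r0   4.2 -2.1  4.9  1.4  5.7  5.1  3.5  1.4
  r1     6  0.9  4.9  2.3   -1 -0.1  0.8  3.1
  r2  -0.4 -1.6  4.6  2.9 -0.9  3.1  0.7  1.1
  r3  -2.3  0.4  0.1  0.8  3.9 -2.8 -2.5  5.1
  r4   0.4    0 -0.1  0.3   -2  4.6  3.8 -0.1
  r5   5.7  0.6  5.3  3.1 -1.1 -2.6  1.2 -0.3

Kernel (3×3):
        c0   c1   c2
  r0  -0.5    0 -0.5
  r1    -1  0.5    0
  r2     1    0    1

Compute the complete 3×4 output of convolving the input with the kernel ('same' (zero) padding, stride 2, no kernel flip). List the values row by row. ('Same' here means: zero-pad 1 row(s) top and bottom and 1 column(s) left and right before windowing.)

3 7.75 3.65 -0.35
-0.25 3.5 -6.45 -1.95
0.6 3.05 0.2 -6.75

Output[0,0]: The receptive field on the zero-padded input at this output position is [0 0 0 / 0 4.2 -2.1 / 0 6 0.9]. Elementwise product with the kernel and sum: 0·-0.5 + 0·-0.5 + 0·-1 + 4.2·0.5 + 0·1 + 0.9·1.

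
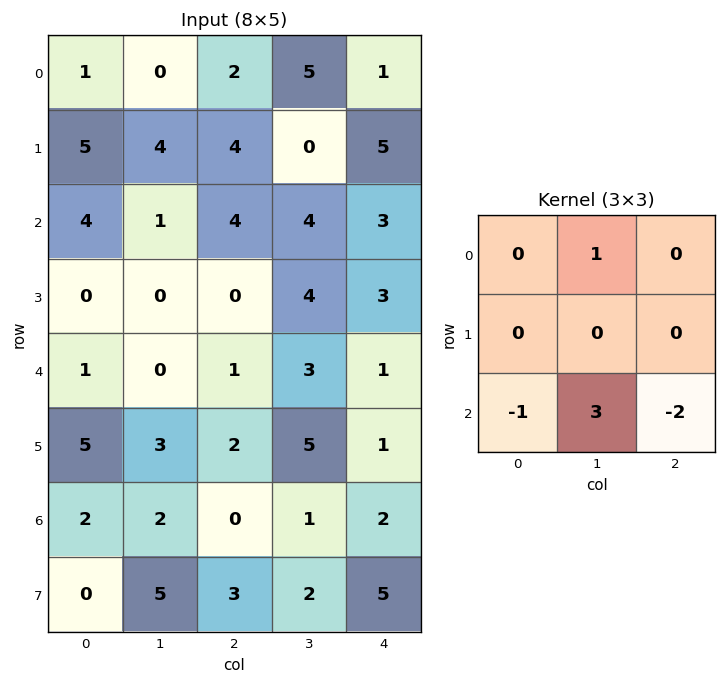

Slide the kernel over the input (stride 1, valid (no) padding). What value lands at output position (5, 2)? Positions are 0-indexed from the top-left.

The receptive field on the input at this output position is [2 5 1 / 0 1 2 / 3 2 5]. Elementwise product with the kernel and sum: 5·1 + 3·-1 + 2·3 + 5·-2.

-2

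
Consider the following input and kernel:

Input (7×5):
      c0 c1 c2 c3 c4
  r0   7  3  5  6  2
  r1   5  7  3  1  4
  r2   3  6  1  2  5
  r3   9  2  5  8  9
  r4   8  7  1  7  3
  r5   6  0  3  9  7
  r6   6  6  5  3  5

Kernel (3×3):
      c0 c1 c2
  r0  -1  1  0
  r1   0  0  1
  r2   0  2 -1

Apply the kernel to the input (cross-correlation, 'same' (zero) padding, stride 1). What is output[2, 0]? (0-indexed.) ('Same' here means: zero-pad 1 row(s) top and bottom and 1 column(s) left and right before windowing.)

The receptive field on the zero-padded input at this output position is [0 5 7 / 0 3 6 / 0 9 2]. Elementwise product with the kernel and sum: 0·-1 + 5·1 + 6·1 + 9·2 + 2·-1.

27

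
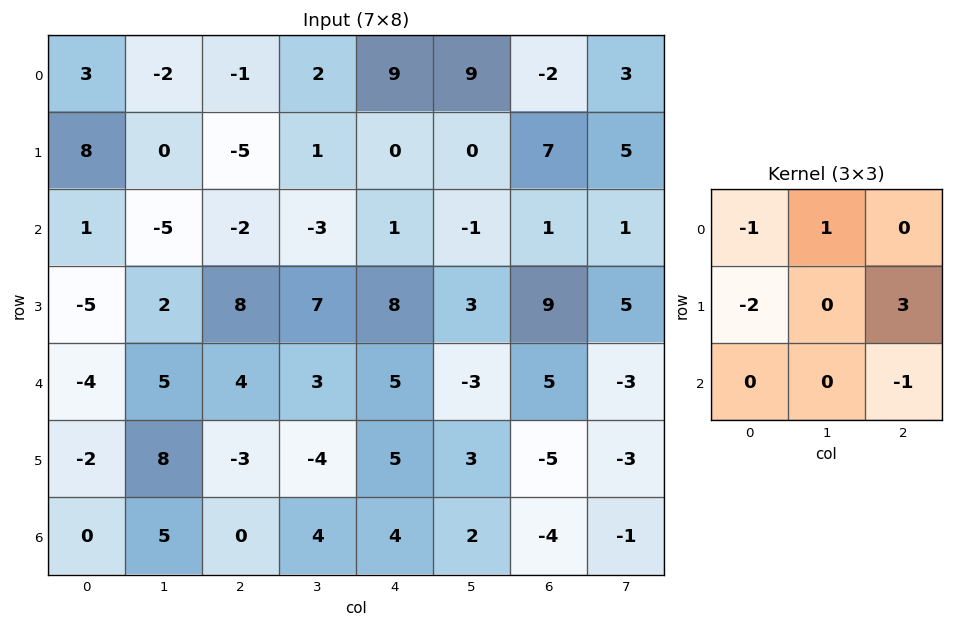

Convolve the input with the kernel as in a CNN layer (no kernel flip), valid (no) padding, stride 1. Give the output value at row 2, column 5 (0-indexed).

14

The receptive field on the input at this output position is [-1 1 1 / 3 9 5 / -3 5 -3]. Elementwise product with the kernel and sum: -1·-1 + 1·1 + 3·-2 + 5·3 + -3·-1.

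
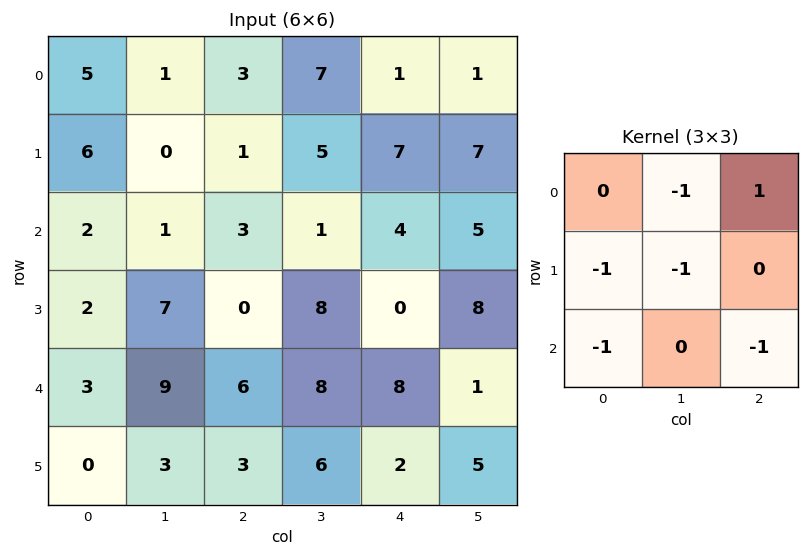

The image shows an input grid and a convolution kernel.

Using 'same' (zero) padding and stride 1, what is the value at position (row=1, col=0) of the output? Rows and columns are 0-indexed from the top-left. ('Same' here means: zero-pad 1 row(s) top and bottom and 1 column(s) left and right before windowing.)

The receptive field on the zero-padded input at this output position is [0 5 1 / 0 6 0 / 0 2 1]. Elementwise product with the kernel and sum: 5·-1 + 1·1 + 0·-1 + 6·-1 + 0·-1 + 1·-1.

-11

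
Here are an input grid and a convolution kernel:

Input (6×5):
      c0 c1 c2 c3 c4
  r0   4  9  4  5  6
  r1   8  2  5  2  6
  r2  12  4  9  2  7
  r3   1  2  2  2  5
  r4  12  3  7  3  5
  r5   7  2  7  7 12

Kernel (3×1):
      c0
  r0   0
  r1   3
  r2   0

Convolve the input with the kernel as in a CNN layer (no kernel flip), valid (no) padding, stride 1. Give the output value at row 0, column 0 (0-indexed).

24

The receptive field on the input at this output position is [4 / 8 / 12]. Elementwise product with the kernel and sum: 8·3.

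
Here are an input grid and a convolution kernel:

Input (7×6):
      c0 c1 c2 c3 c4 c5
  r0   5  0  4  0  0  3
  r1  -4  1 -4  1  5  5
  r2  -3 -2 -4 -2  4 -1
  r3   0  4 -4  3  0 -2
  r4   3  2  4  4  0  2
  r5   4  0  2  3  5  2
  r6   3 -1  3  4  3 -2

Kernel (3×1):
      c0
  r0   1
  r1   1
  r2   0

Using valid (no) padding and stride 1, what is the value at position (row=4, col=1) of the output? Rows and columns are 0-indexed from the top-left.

2

The receptive field on the input at this output position is [2 / 0 / -1]. Elementwise product with the kernel and sum: 2·1 + 0·1.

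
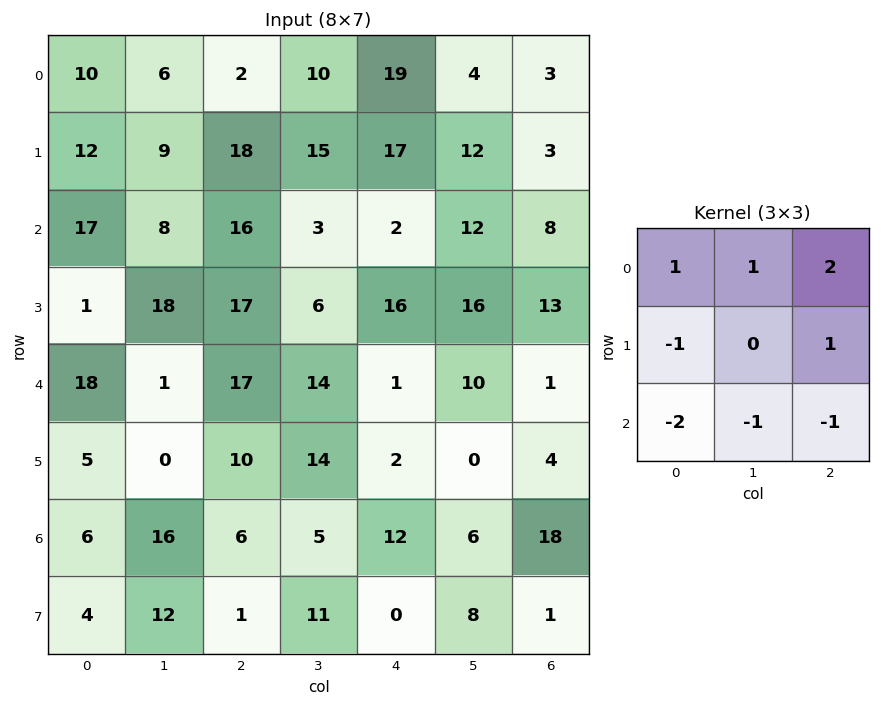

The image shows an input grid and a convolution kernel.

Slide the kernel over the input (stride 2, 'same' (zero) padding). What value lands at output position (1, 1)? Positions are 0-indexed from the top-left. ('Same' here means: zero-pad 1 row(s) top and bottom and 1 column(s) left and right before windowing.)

The receptive field on the zero-padded input at this output position is [9 18 15 / 8 16 3 / 18 17 6]. Elementwise product with the kernel and sum: 9·1 + 18·1 + 15·2 + 8·-1 + 3·1 + 18·-2 + 17·-1 + 6·-1.

-7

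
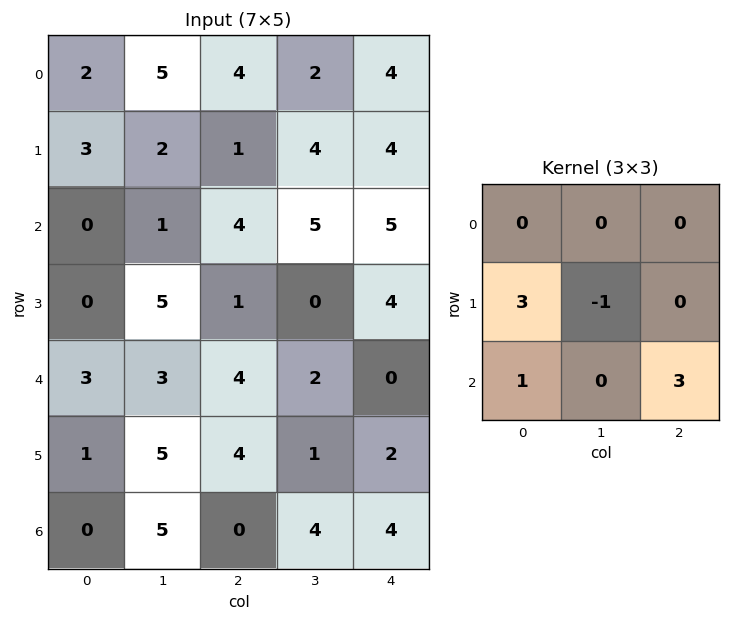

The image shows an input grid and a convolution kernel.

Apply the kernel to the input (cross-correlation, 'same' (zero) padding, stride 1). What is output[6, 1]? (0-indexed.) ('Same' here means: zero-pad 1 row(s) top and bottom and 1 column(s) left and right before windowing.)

The receptive field on the zero-padded input at this output position is [1 5 4 / 0 5 0 / 0 0 0]. Elementwise product with the kernel and sum: 0·3 + 5·-1 + 0·1 + 0·3.

-5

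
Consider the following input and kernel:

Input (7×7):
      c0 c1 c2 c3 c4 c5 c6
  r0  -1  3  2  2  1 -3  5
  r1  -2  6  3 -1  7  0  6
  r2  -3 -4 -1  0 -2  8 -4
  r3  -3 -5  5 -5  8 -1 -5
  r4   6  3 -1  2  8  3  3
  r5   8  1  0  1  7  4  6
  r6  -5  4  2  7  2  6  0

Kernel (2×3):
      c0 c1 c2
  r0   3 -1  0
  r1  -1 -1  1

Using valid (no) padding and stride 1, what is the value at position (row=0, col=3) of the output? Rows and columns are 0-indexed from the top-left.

The receptive field on the input at this output position is [2 1 -3 / -1 7 0]. Elementwise product with the kernel and sum: 2·3 + 1·-1 + -1·-1 + 7·-1 + 0·1.

-1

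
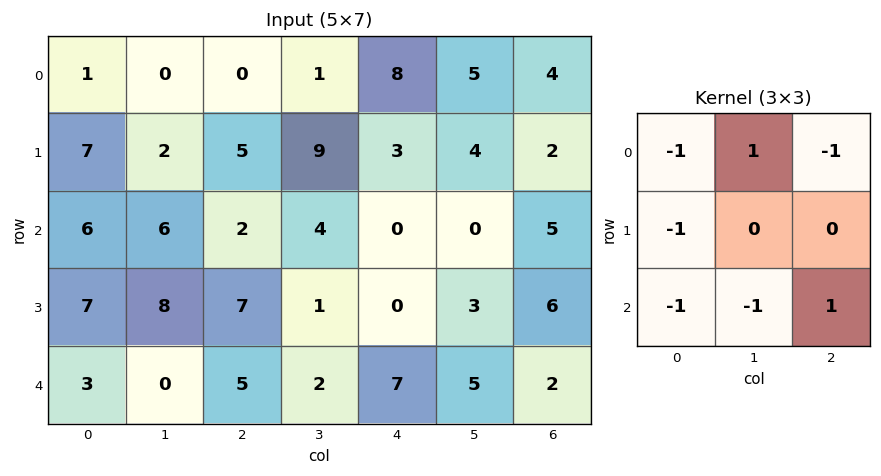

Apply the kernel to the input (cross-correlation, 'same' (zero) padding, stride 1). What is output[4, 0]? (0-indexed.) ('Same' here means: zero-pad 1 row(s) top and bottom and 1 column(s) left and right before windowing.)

-1

The receptive field on the zero-padded input at this output position is [0 7 8 / 0 3 0 / 0 0 0]. Elementwise product with the kernel and sum: 0·-1 + 7·1 + 8·-1 + 0·-1 + 0·-1 + 0·-1 + 0·1.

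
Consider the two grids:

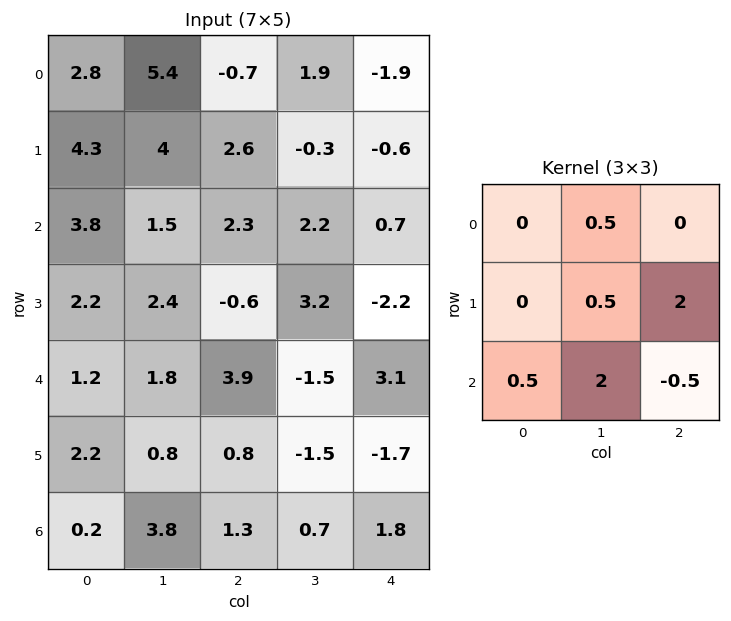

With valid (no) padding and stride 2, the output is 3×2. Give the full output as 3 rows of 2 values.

13.65 4.8
3 -4.3
9.95 -3.75

Output[0,0]: The receptive field on the input at this output position is [2.8 5.4 -0.7 / 4.3 4 2.6 / 3.8 1.5 2.3]. Elementwise product with the kernel and sum: 5.4·0.5 + 4·0.5 + 2.6·2 + 3.8·0.5 + 1.5·2 + 2.3·-0.5.
Output[0,1]: The receptive field on the input at this output position is [-0.7 1.9 -1.9 / 2.6 -0.3 -0.6 / 2.3 2.2 0.7]. Elementwise product with the kernel and sum: 1.9·0.5 + -0.3·0.5 + -0.6·2 + 2.3·0.5 + 2.2·2 + 0.7·-0.5.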